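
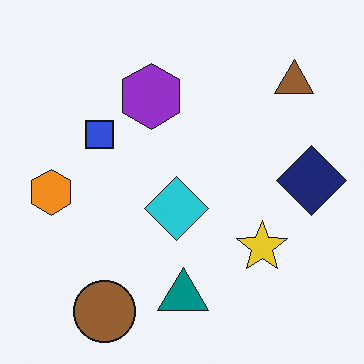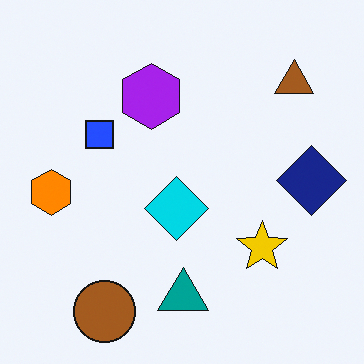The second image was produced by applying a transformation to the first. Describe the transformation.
The second image is the first slightly oversaturated.

All colors are more vivid — a global saturation change.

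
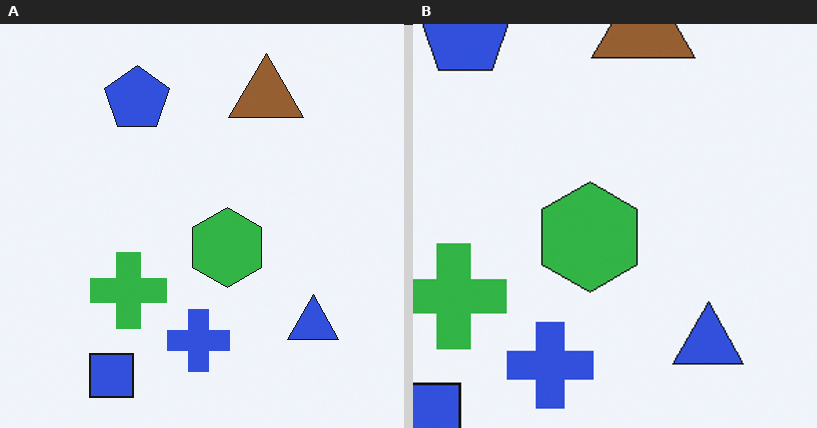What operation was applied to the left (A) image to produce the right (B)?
The right (B) image is the left (A) cropped to a modestly smaller region and rescaled.

The visible shapes are larger and the field of view is narrower; shapes near the original edges may be partly or wholly outside the frame — a crop-and-rescale.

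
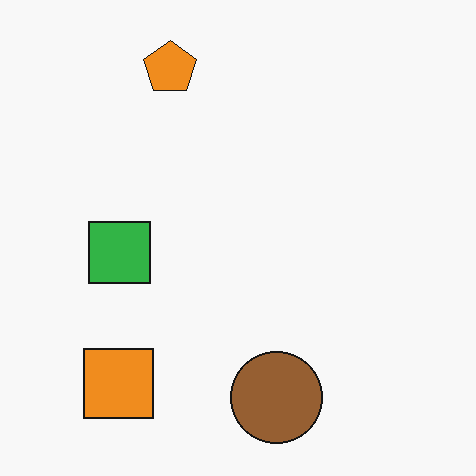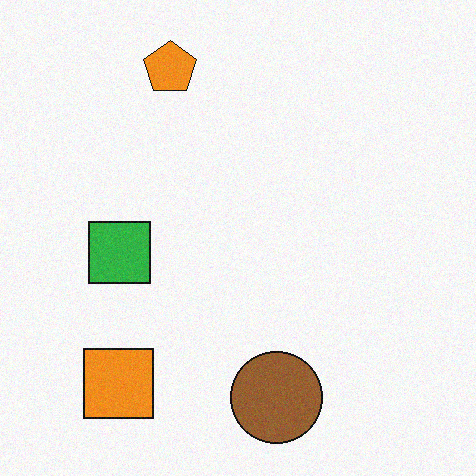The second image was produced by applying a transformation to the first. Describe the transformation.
This is the original image degraded with subtle gaussian noise.

Random speckle covers the whole image, including the flat background.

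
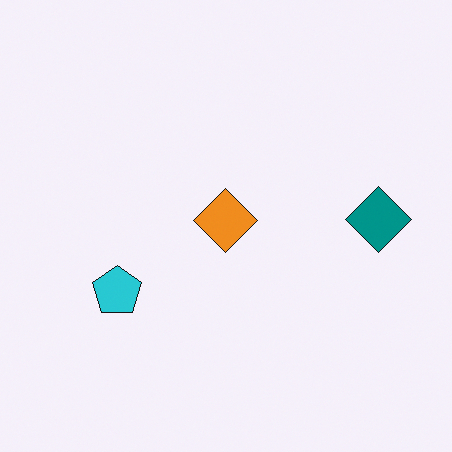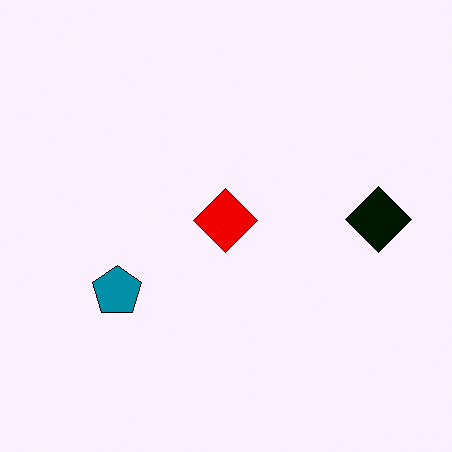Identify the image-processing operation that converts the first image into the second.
The image was given much higher contrast.

Tones are pushed away from mid-grey across the whole image — a global contrast change.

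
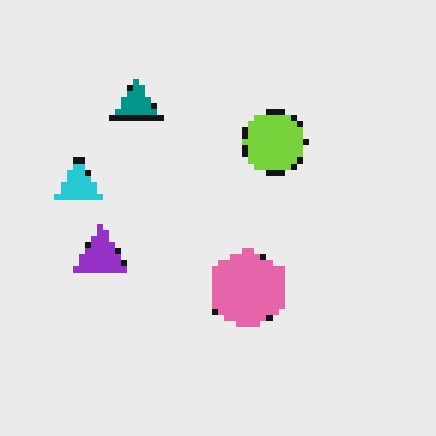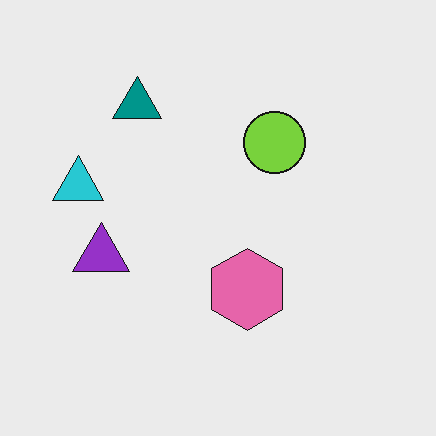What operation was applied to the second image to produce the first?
It was moderately pixelated.

Shapes are reduced to large square blocks; fine edges and outlines are lost — a downscale-then-upscale (mosaic) effect.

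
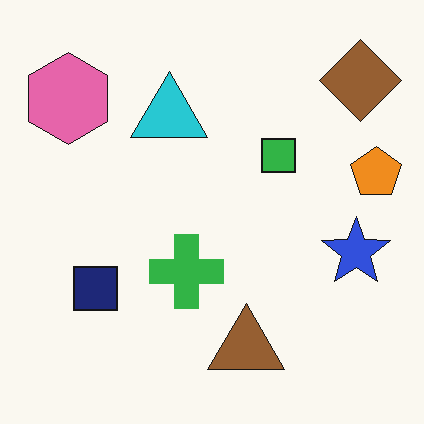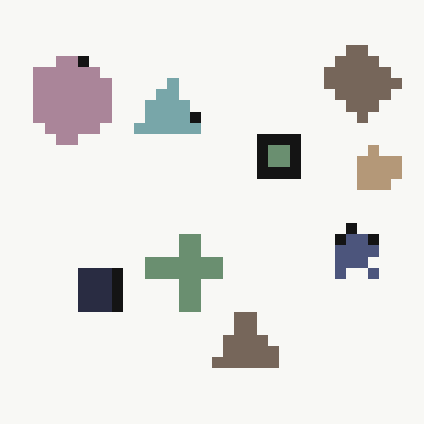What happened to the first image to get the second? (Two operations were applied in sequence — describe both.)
This is the original image heavily desaturated, then coarsely pixelated.

All colors are more muted and greyish — a global saturation change. Shapes are reduced to large square blocks; fine edges and outlines are lost — a downscale-then-upscale (mosaic) effect.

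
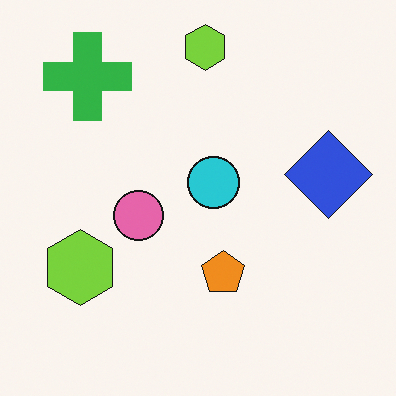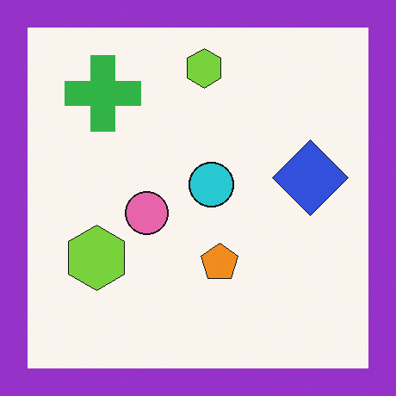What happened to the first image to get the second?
The transformation is: framed with a purple border.

A solid purple frame runs around the edge of the second image, with the content slightly shrunk inside it.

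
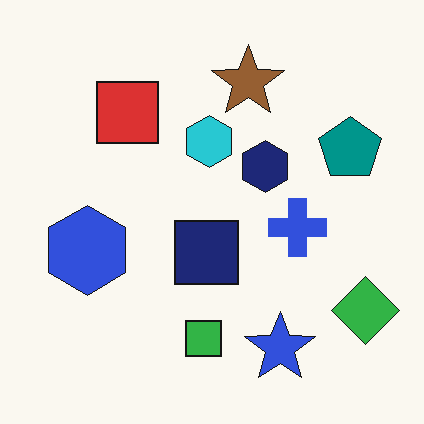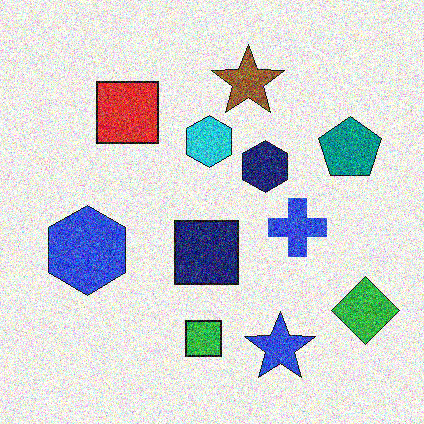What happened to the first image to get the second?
The second image is the first degraded with a thick layer of grain.

Random speckle covers the whole image, including the flat background.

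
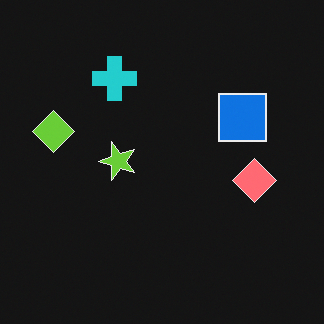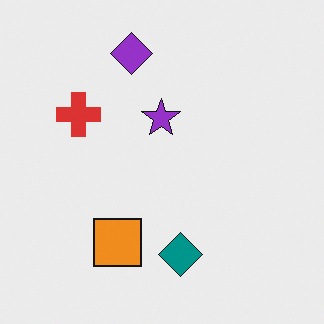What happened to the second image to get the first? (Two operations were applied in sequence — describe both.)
The transformation is: color-inverted (negative), then transposed (reflected across the top-left ↔ bottom-right diagonal).

The light background has become dark and every shape's color is its complement — a photographic negative. Shapes have swapped their row and column positions — what was in the top-right is now in the bottom-left — a diagonal reflection.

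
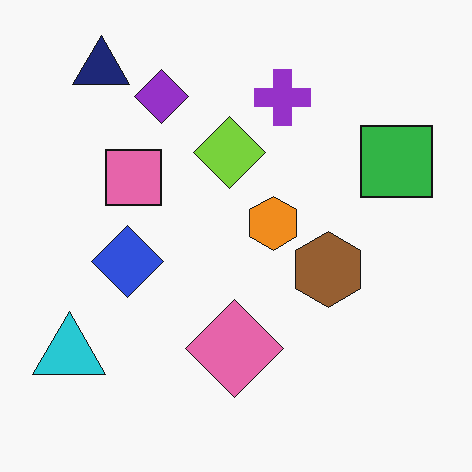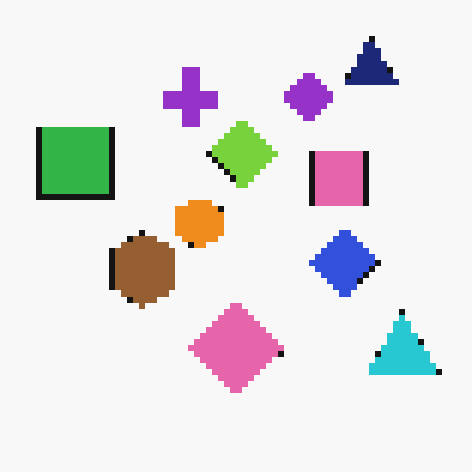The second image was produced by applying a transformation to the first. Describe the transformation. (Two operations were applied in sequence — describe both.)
The transformation is: flipped horizontally (left ↔ right), then moderately pixelated.

The cyan triangle is in the bottom-left of the first image and the bottom-right of the second — shapes on opposite sides of the vertical midline have swapped in a mirror flip. Shapes are reduced to large square blocks; fine edges and outlines are lost — a downscale-then-upscale (mosaic) effect.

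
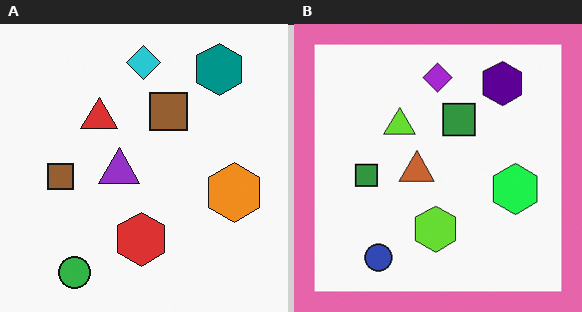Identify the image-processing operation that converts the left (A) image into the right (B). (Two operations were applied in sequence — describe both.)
The image was hue-shifted by a moderate amount, then framed with a pink border.

Every shape's color has rotated by the same amount around the hue wheel — a uniform hue shift. A solid pink frame runs around the edge of the right (B) image, with the content slightly shrunk inside it.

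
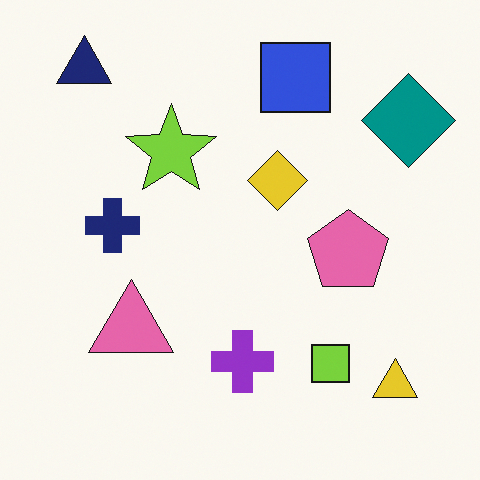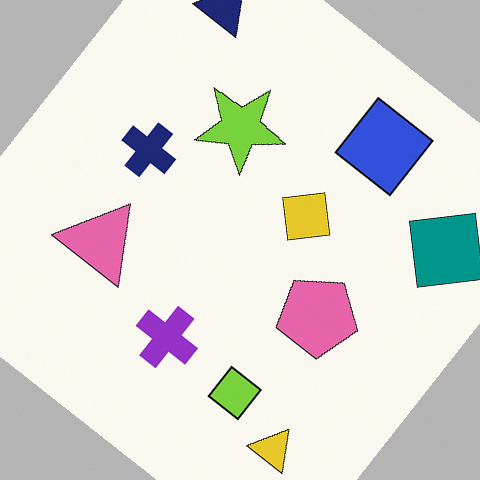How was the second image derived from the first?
The image was rotated clockwise by a large amount — several tens of degrees.

Every shape is tilted by the same angle and the image corners show triangular fill wedges — a whole-image rotation by a non-right angle.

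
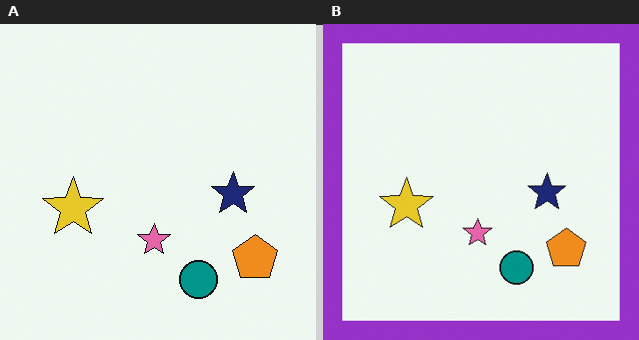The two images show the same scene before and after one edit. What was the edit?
The right (B) image is the left (A) framed with a purple border.

A solid purple frame runs around the edge of the right (B) image, with the content slightly shrunk inside it.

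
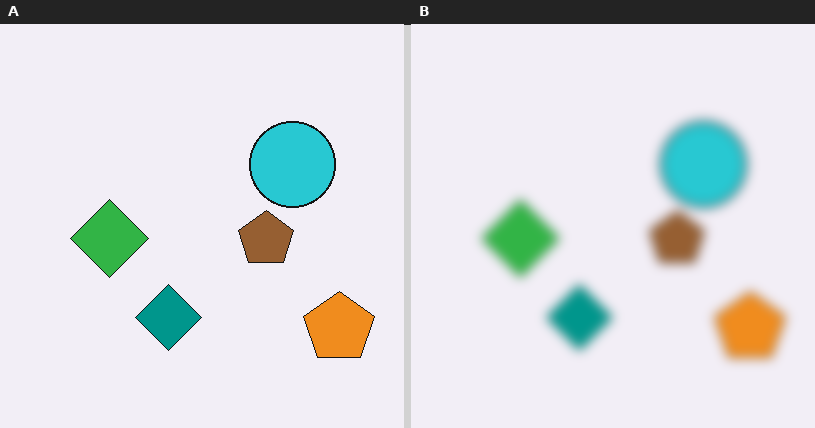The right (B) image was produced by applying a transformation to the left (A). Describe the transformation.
The right (B) image is the left (A) strongly gaussian-blurred.

Shape edges and outlines are uniformly softened across the whole image.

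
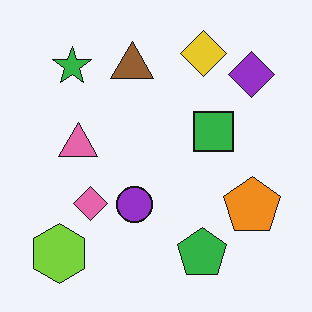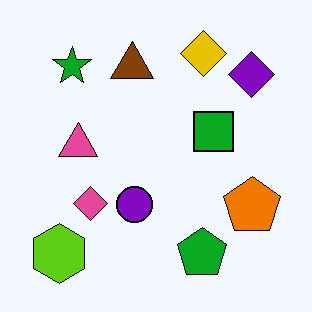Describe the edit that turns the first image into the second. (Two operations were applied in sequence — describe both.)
The transformation is: given slightly increased contrast, then JPEG-compressed with visible artifacts.

Tones are pushed away from mid-grey across the whole image — a global contrast change. Blocky 8×8 compression artifacts appear around shape edges and the flat background shows ringing — characteristic JPEG degradation.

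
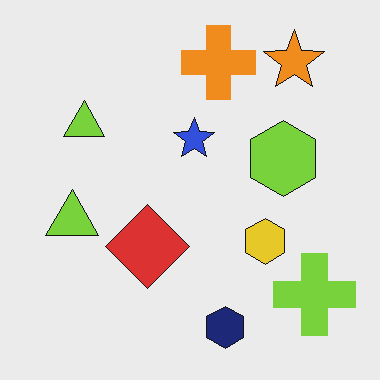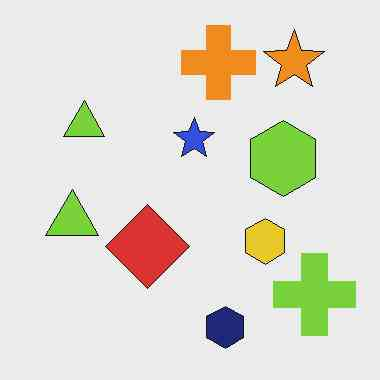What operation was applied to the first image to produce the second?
JPEG-compressed with visible artifacts.

Blocky 8×8 compression artifacts appear around shape edges and the flat background shows ringing — characteristic JPEG degradation.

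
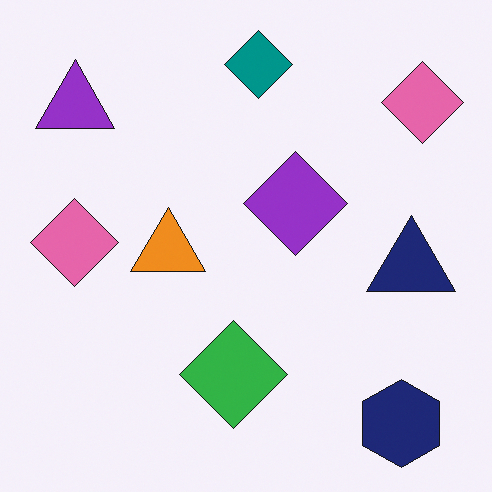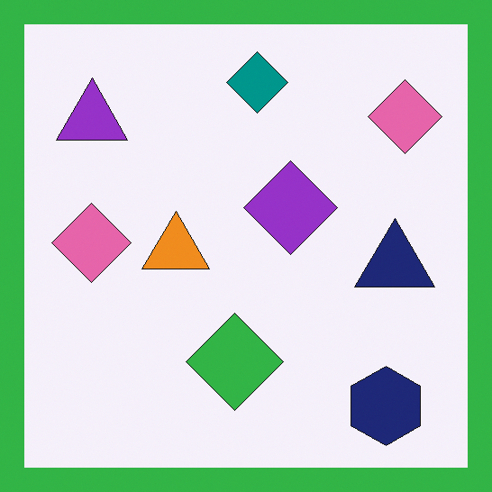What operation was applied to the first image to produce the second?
The transformation is: framed with a green border.

A solid green frame runs around the edge of the second image, with the content slightly shrunk inside it.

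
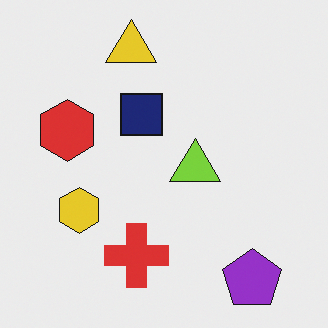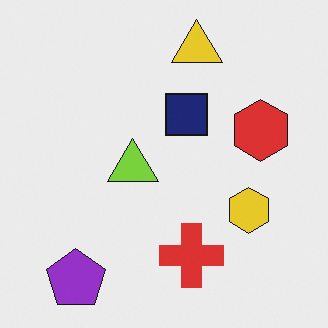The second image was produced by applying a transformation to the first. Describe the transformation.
This is the original image flipped horizontally (left ↔ right).

The red hexagon is in the left of the first image and the right of the second — shapes on opposite sides of the vertical midline have swapped in a mirror flip.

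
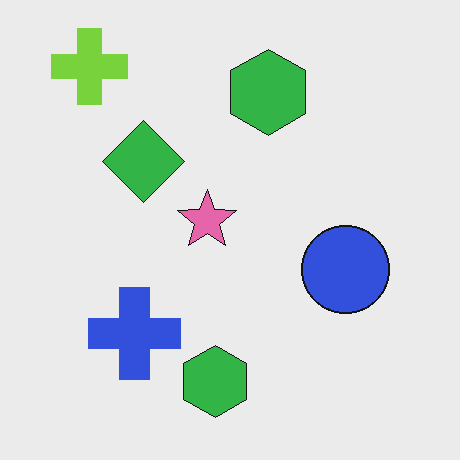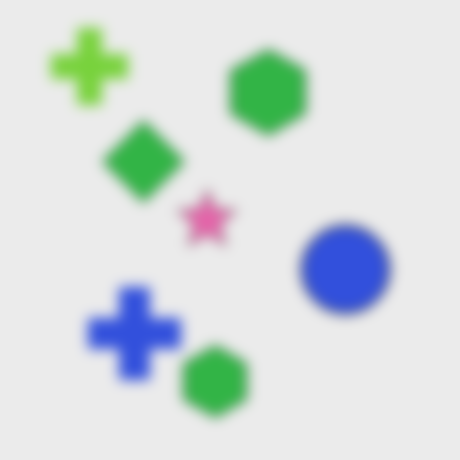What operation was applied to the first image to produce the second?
The image was heavily blurred.

Shape edges and outlines are uniformly softened across the whole image.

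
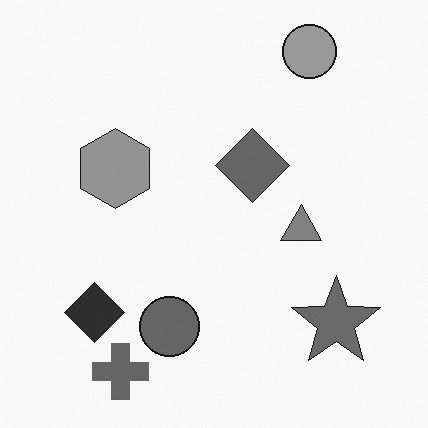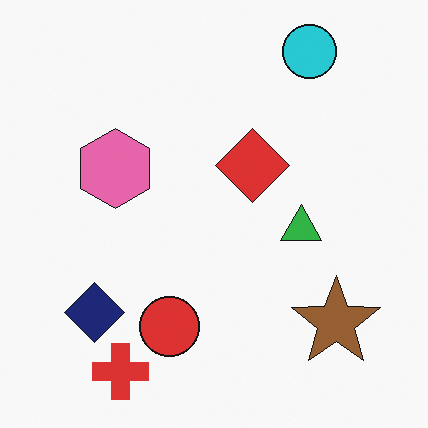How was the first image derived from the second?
This is the original image converted to grayscale.

All color is removed — every shape is now a shade of grey.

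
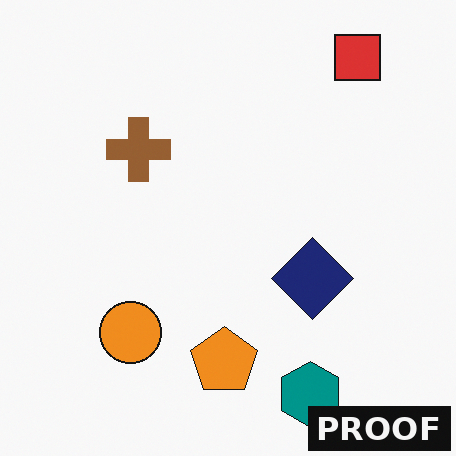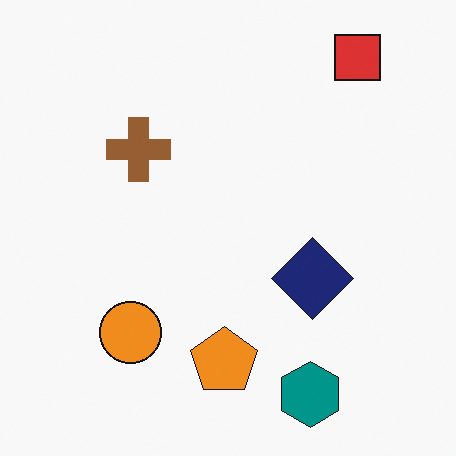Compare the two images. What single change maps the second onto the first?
It was watermarked with the text "PROOF" in the lower-right corner.

A dark label reading "PROOF" appears in the lower-right corner.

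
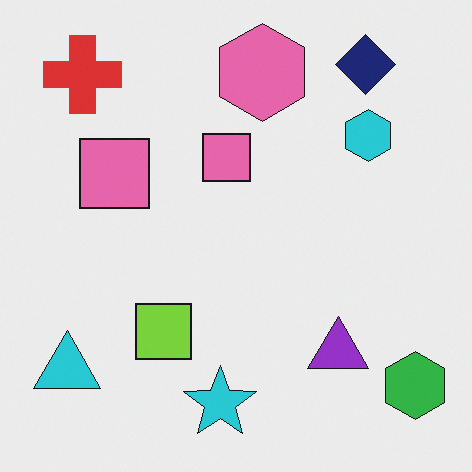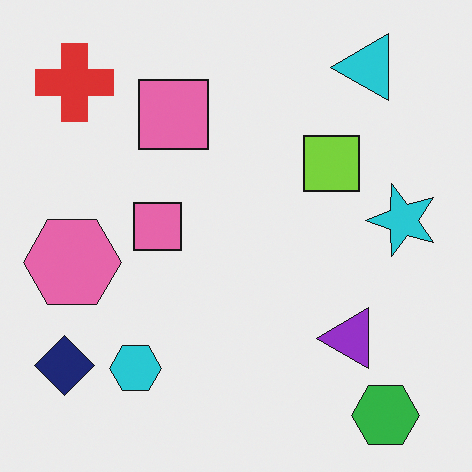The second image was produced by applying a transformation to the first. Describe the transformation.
This is the original image transposed (reflected across the top-left ↔ bottom-right diagonal).

Shapes have swapped their row and column positions — what was in the top-right is now in the bottom-left — a diagonal reflection.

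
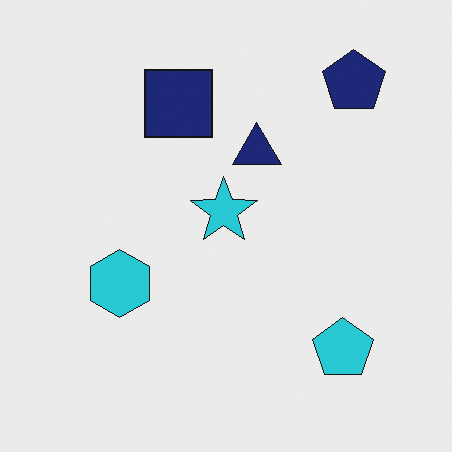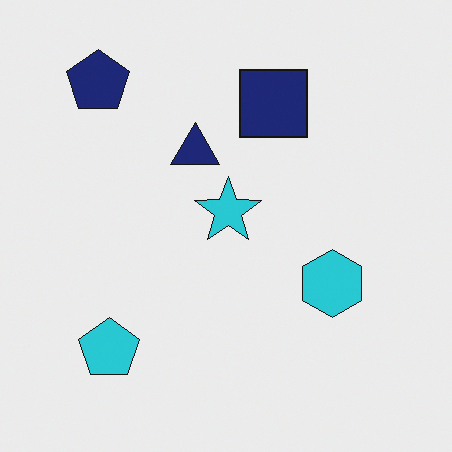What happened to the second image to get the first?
The image was flipped horizontally (left ↔ right).

The navy pentagon is in the top-left of the second image and the top-right of the first — shapes on opposite sides of the vertical midline have swapped in a mirror flip.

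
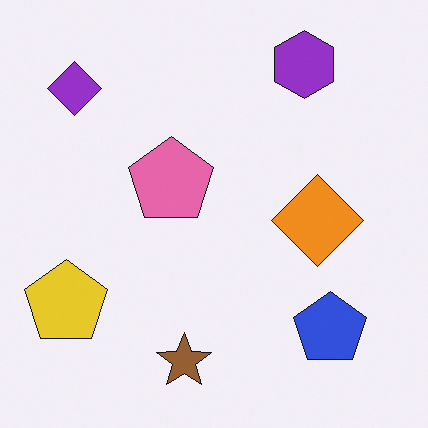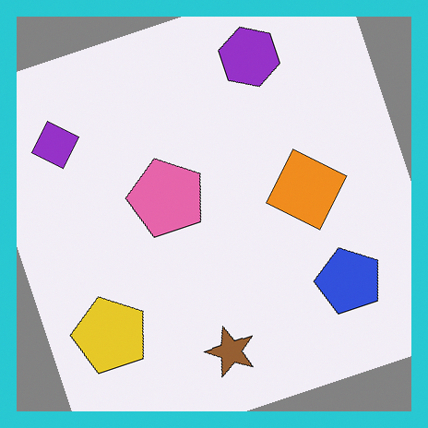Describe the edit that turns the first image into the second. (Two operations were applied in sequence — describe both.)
Rotated counter-clockwise by a clearly visible amount, then framed with a cyan border.

Every shape is tilted by the same angle and the image corners show triangular fill wedges — a whole-image rotation by a non-right angle. A solid cyan frame runs around the edge of the second image, with the content slightly shrunk inside it.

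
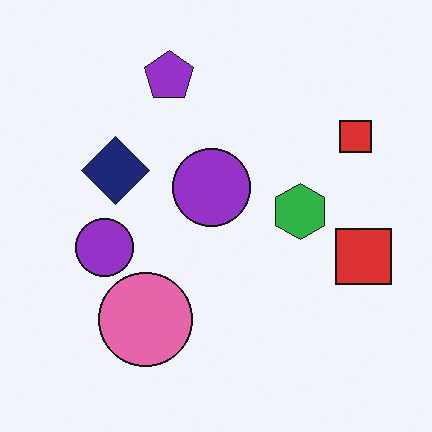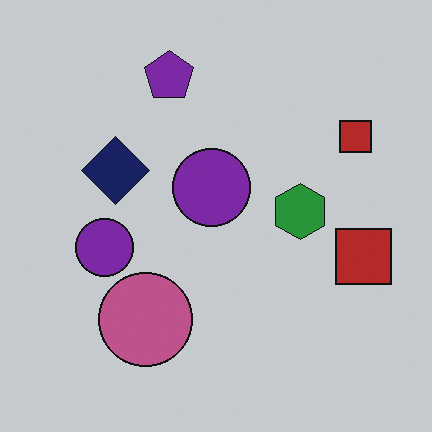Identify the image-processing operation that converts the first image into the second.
The second image is the first darkened a little.

Every pixel — background and shapes alike — is uniformly darkened.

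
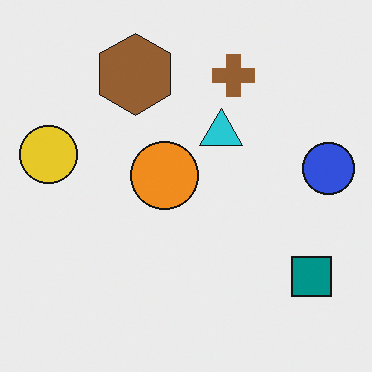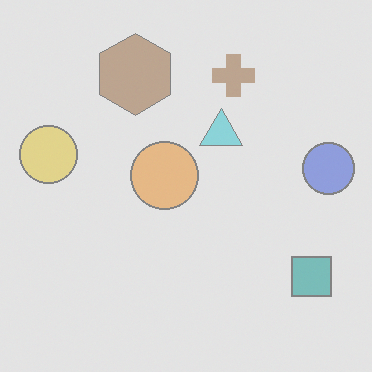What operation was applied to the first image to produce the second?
It was given much lower contrast.

Tones are pushed toward mid-grey across the whole image — a global contrast change.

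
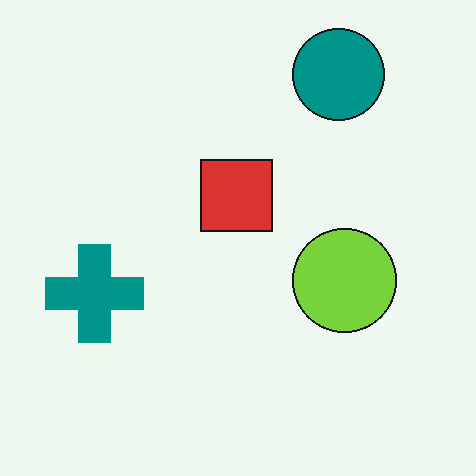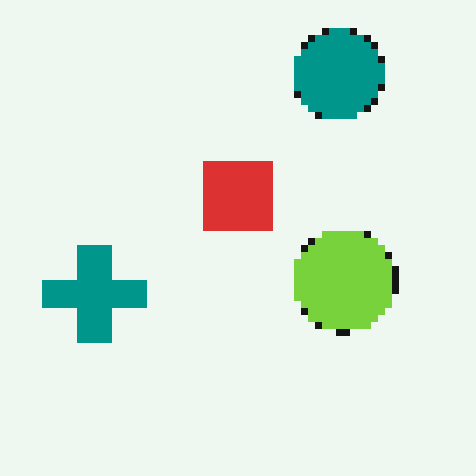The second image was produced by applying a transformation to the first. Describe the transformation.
The image was moderately pixelated.

Shapes are reduced to large square blocks; fine edges and outlines are lost — a downscale-then-upscale (mosaic) effect.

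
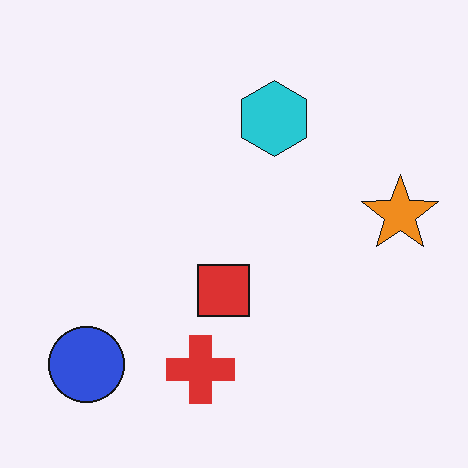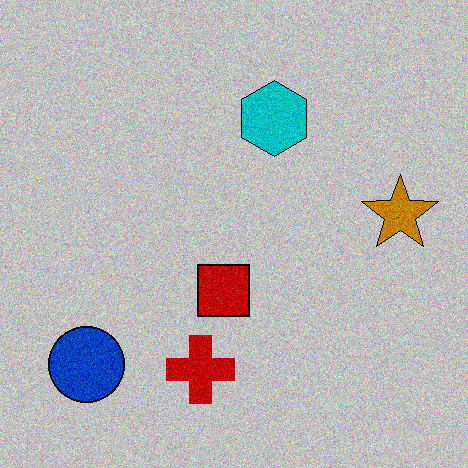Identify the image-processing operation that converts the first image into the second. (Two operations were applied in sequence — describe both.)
This is the original image aggressively posterized, then degraded with moderate additive noise.

Each flat color has snapped to a coarser quantized level — most visibly, the near-white background has dropped to a flat grey. Random speckle covers the whole image, including the flat background.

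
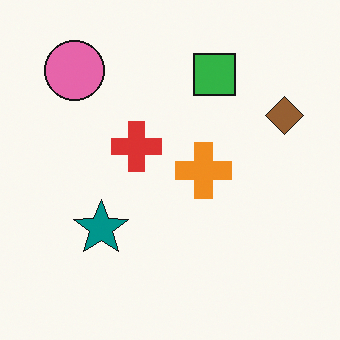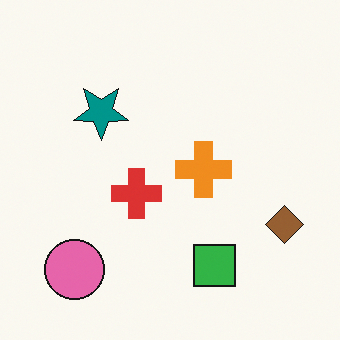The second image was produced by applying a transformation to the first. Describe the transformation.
The transformation is: flipped vertically (top ↔ bottom).

The pink circle is in the top-left of the first image and the bottom-left of the second — shapes on opposite sides of the horizontal midline have swapped in a mirror flip.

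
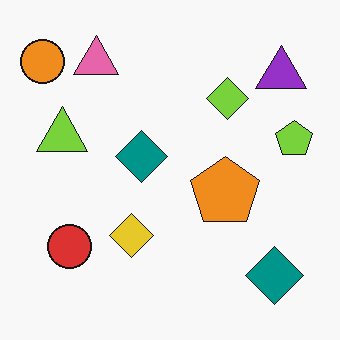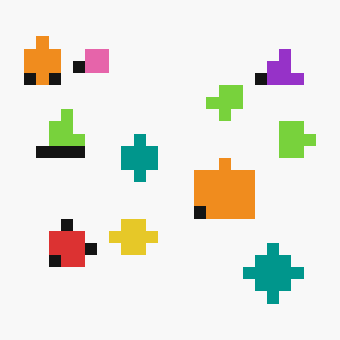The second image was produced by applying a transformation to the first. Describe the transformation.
The second image is the first coarsely pixelated.

Shapes are reduced to large square blocks; fine edges and outlines are lost — a downscale-then-upscale (mosaic) effect.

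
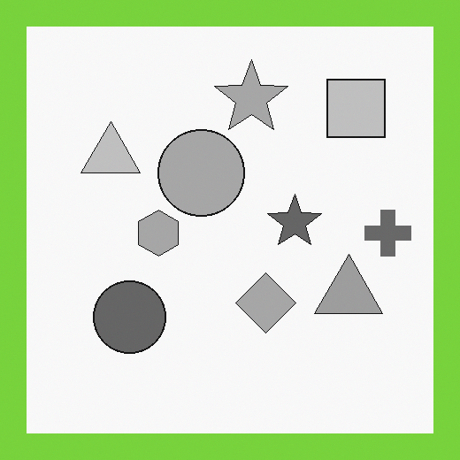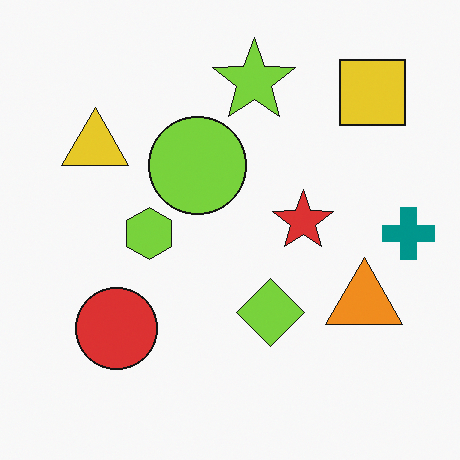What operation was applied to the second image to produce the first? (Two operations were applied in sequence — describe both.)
This is the original image converted to grayscale, then framed with a lime border.

All color is removed — every shape is now a shade of grey. A solid lime frame runs around the edge of the first image, with the content slightly shrunk inside it.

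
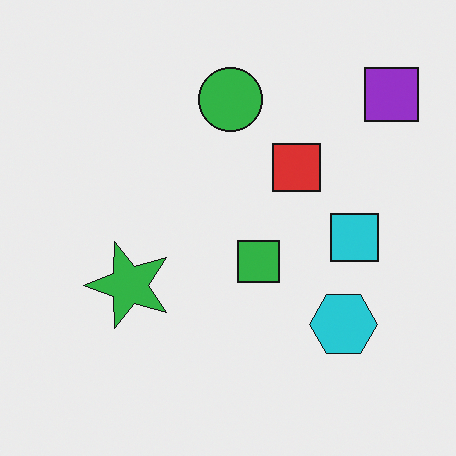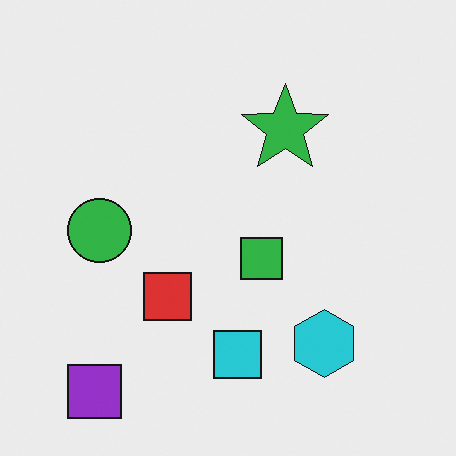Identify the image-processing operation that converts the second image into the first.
It was transposed (reflected across the top-left ↔ bottom-right diagonal).

Shapes have swapped their row and column positions — what was in the top-right is now in the bottom-left — a diagonal reflection.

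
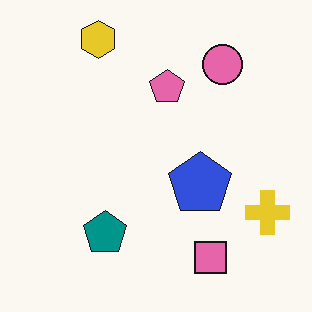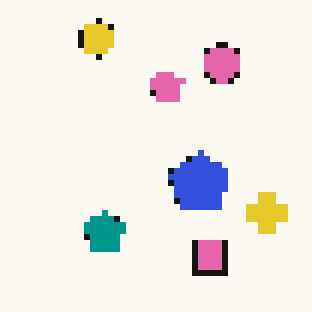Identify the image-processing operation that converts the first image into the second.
The image was moderately pixelated.

Shapes are reduced to large square blocks; fine edges and outlines are lost — a downscale-then-upscale (mosaic) effect.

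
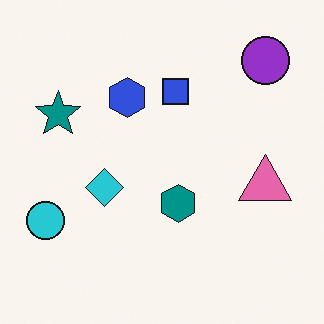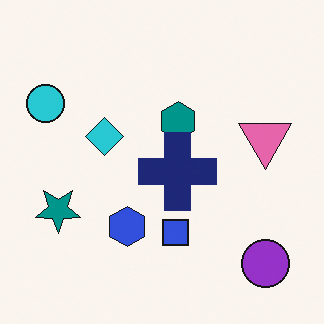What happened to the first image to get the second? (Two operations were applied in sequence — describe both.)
The second image is the first flipped vertically (top ↔ bottom), then overlaid with an additional navy cross.

The purple circle is in the top-right of the first image and the bottom-right of the second — shapes on opposite sides of the horizontal midline have swapped in a mirror flip. A navy cross appears in the second image that is absent from the first.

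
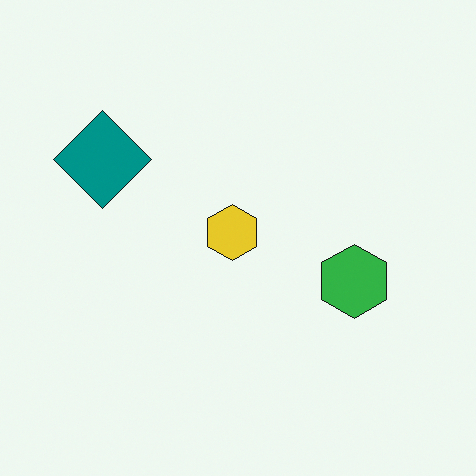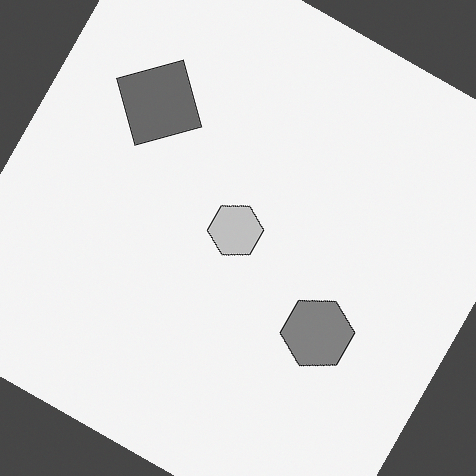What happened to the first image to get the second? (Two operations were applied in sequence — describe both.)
This is the original image rotated clockwise by a clearly visible amount, then converted to grayscale.

Every shape is tilted by the same angle and the image corners show triangular fill wedges — a whole-image rotation by a non-right angle. All color is removed — every shape is now a shade of grey.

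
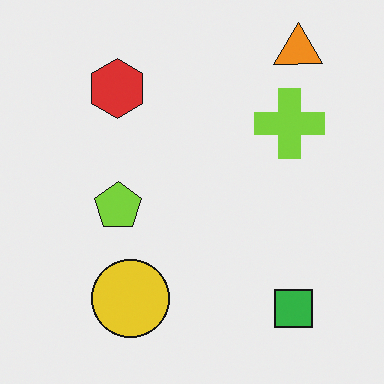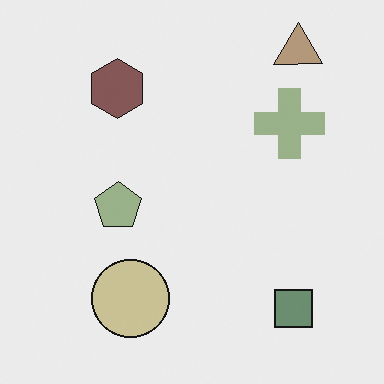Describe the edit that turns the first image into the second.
The image was heavily desaturated.

All colors are more muted and greyish — a global saturation change.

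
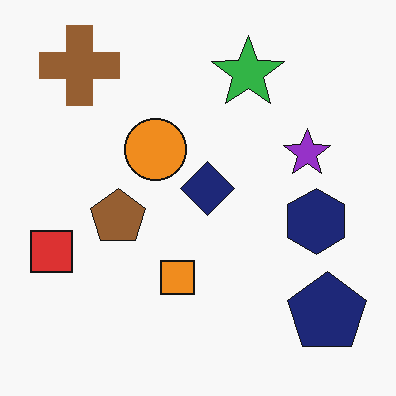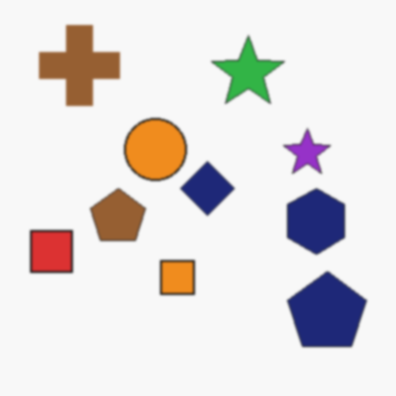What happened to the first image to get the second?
The second image is the first slightly softened.

Shape edges and outlines are uniformly softened across the whole image.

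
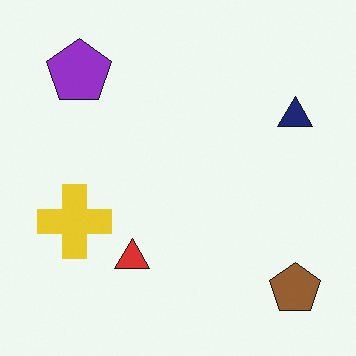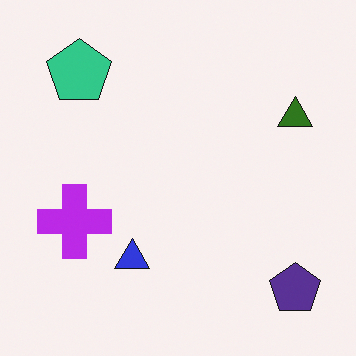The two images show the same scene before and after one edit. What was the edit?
This is the original image hue-shifted through roughly half the color wheel.

Every shape's color has rotated by the same amount around the hue wheel — a uniform hue shift.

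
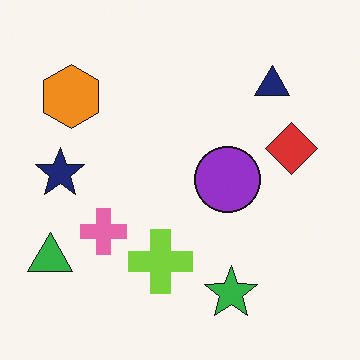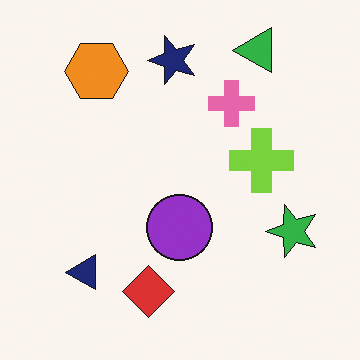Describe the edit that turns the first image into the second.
The second image is the first transposed (reflected across the top-left ↔ bottom-right diagonal).

Shapes have swapped their row and column positions — what was in the top-right is now in the bottom-left — a diagonal reflection.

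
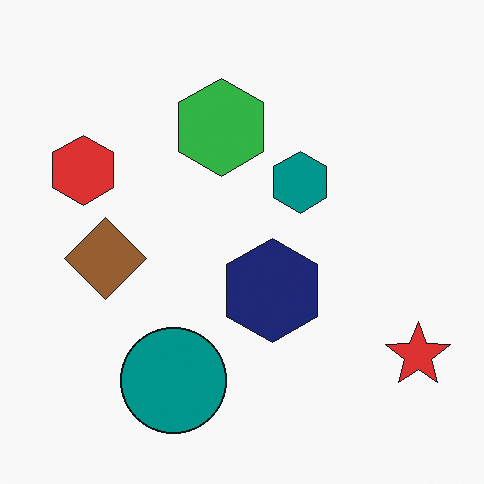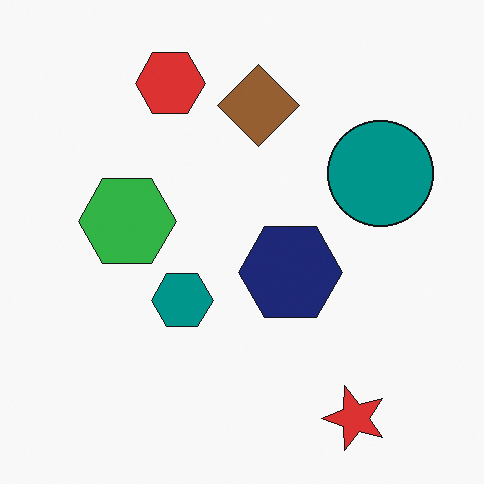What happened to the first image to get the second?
The image was transposed (reflected across the top-left ↔ bottom-right diagonal).

Shapes have swapped their row and column positions — what was in the top-right is now in the bottom-left — a diagonal reflection.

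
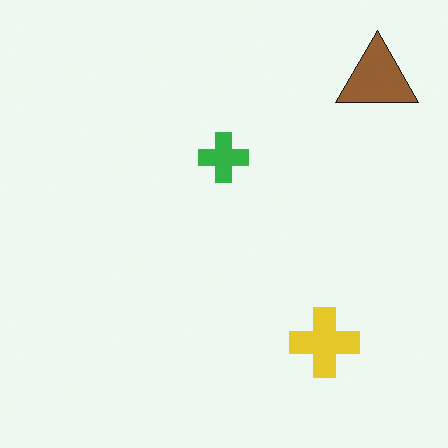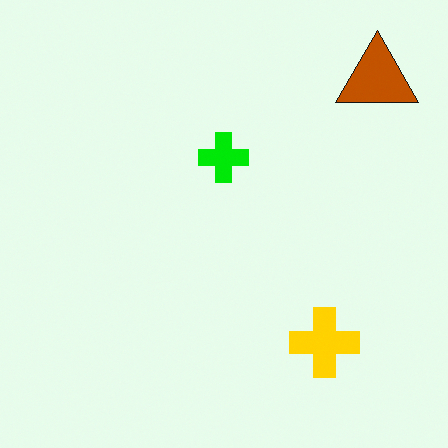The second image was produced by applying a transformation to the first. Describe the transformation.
It was heavily oversaturated.

All colors are more vivid — a global saturation change.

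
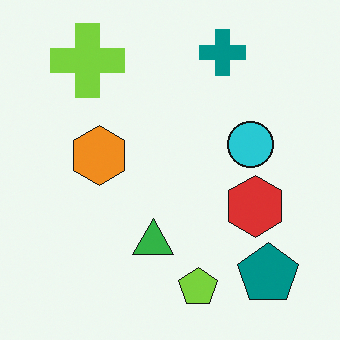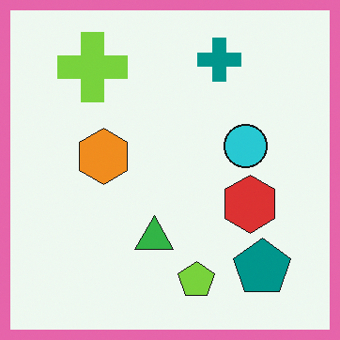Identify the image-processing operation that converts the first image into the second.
The image was framed with a pink border.

A solid pink frame runs around the edge of the second image, with the content slightly shrunk inside it.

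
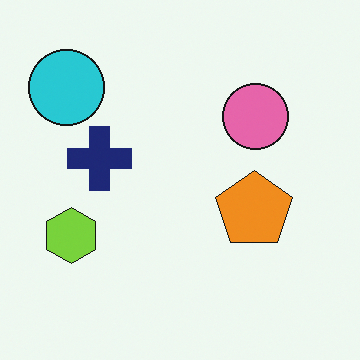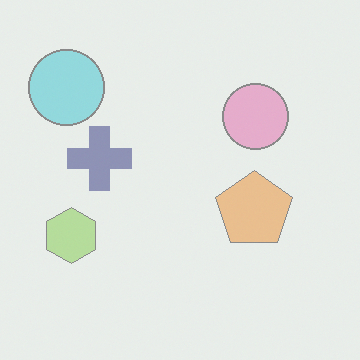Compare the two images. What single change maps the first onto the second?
Washed out (contrast reduced).

Tones are pushed toward mid-grey across the whole image — a global contrast change.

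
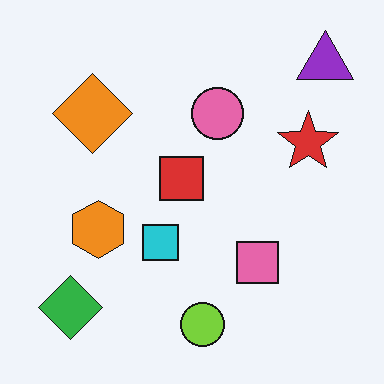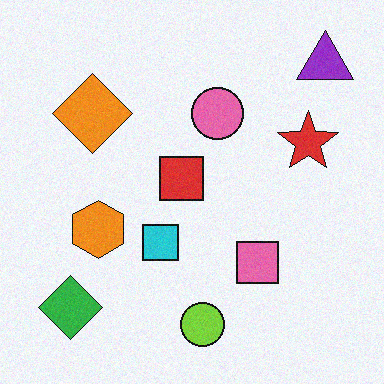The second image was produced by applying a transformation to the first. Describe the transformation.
The image was degraded with subtle gaussian noise.

Random speckle covers the whole image, including the flat background.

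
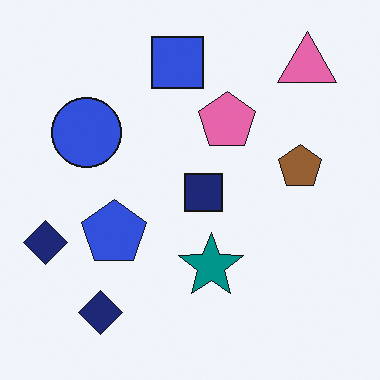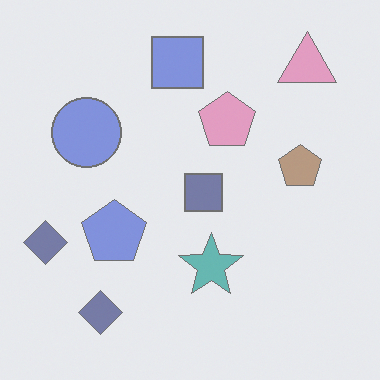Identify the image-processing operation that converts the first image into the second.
It was washed out (contrast reduced).

Tones are pushed toward mid-grey across the whole image — a global contrast change.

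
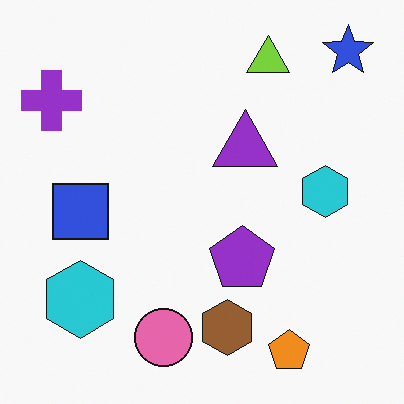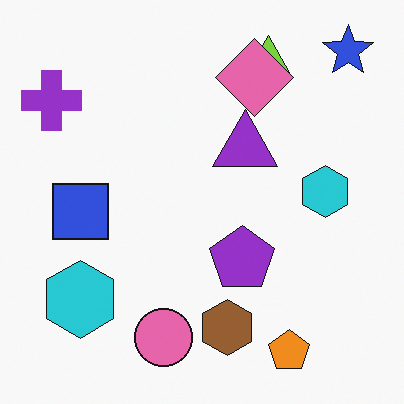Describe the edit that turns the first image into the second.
This is the original image overlaid with an additional pink diamond.

A pink diamond appears in the second image that is absent from the first.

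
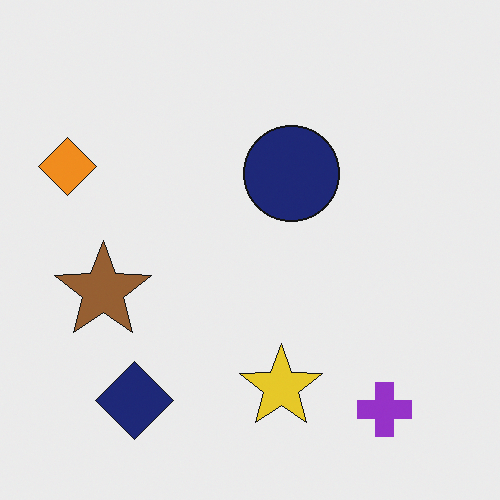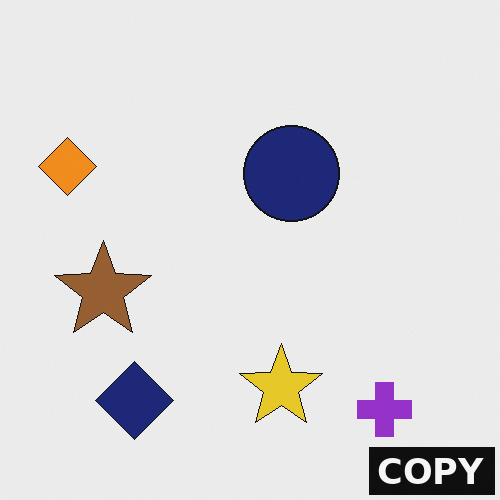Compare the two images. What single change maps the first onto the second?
Watermarked with the text "COPY" in the lower-right corner.

A dark label reading "COPY" appears in the lower-right corner.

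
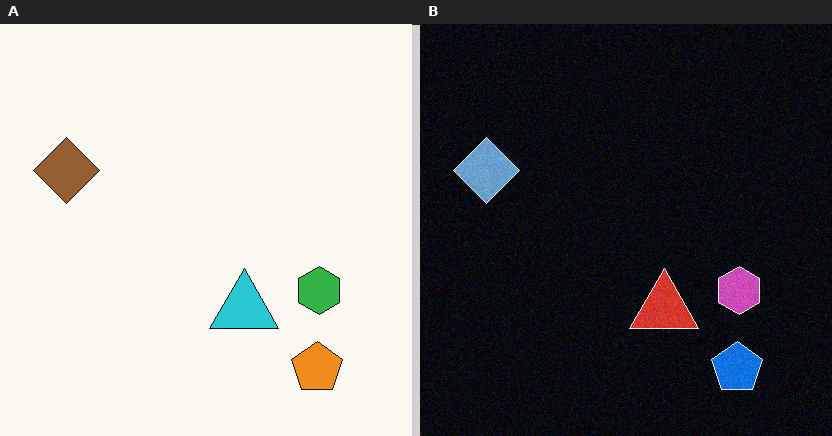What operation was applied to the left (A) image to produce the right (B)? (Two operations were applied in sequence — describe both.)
This is the original image color-inverted (negative), then degraded with a light layer of grain.

The light background has become dark and every shape's color is its complement — a photographic negative. Random speckle covers the whole image, including the flat background.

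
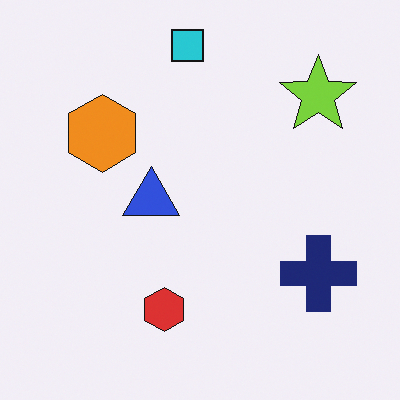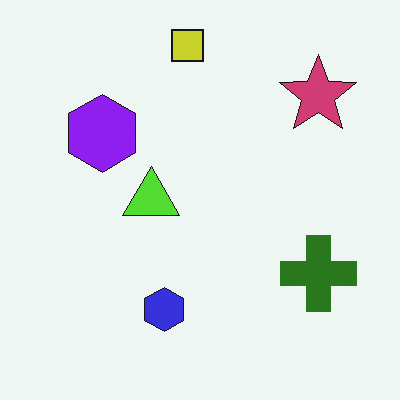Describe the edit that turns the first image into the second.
It was hue-shifted through roughly half the color wheel.

Every shape's color has rotated by the same amount around the hue wheel — a uniform hue shift.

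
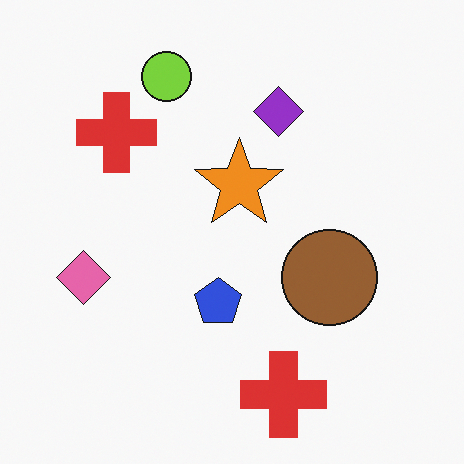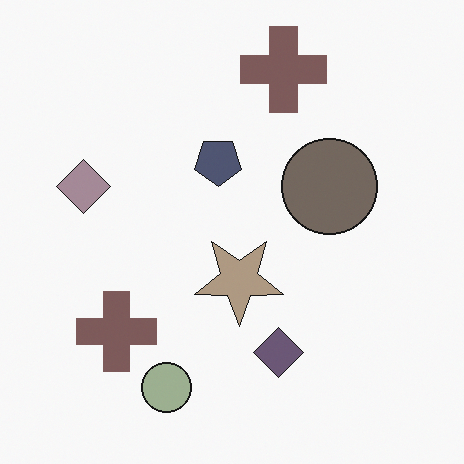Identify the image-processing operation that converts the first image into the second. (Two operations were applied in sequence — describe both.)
It was flipped vertically (top ↔ bottom), then heavily desaturated.

The lime circle is in the top of the first image and the bottom of the second — shapes on opposite sides of the horizontal midline have swapped in a mirror flip. All colors are more muted and greyish — a global saturation change.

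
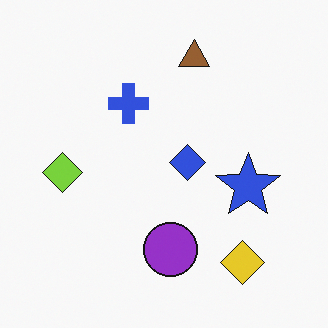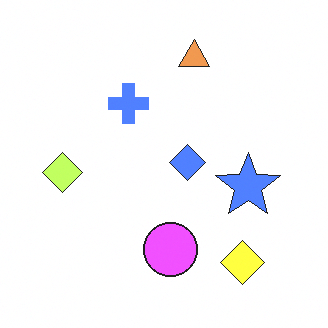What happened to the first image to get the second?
Brightened a lot.

Every pixel — background and shapes alike — is uniformly brightened.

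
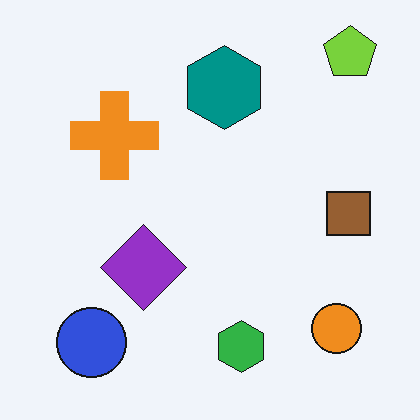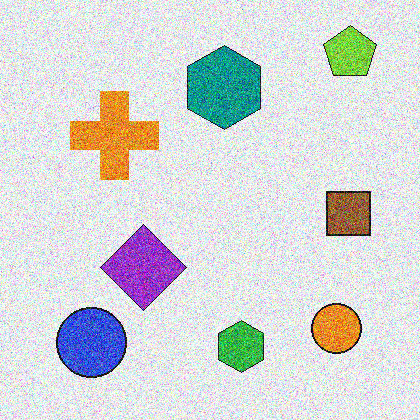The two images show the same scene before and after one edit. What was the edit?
The second image is the first degraded with heavy additive noise.

Random speckle covers the whole image, including the flat background.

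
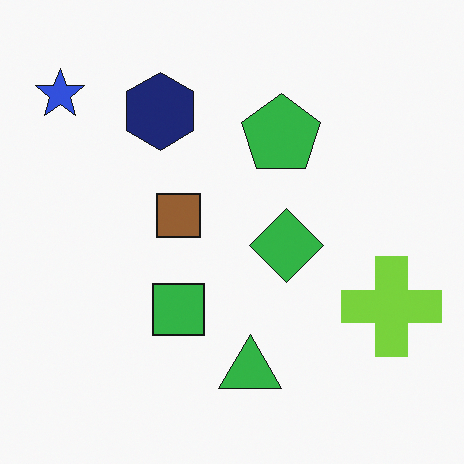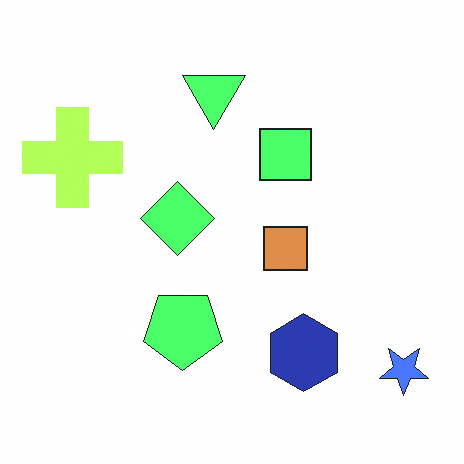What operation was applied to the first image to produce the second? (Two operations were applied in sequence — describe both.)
The second image is the first brightened a lot, then rotated 180°.

Every pixel — background and shapes alike — is uniformly brightened. The blue star sits in the top-left of the first image and the bottom-right of the second — consistent with a whole-image 180° rotation.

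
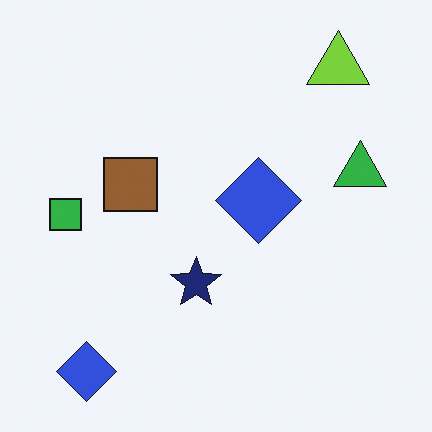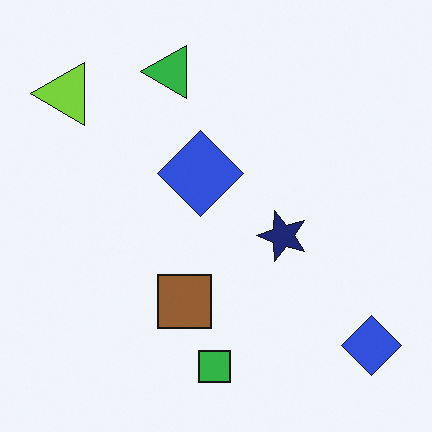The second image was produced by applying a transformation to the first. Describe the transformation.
Rotated 90° counter-clockwise.

The lime triangle sits in the top-right of the first image and the top-left of the second — consistent with a whole-image 90° counter-clockwise rotation.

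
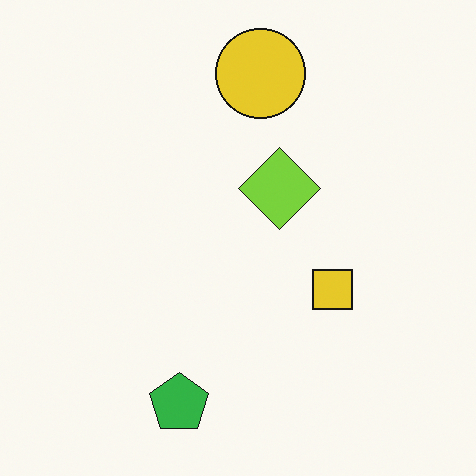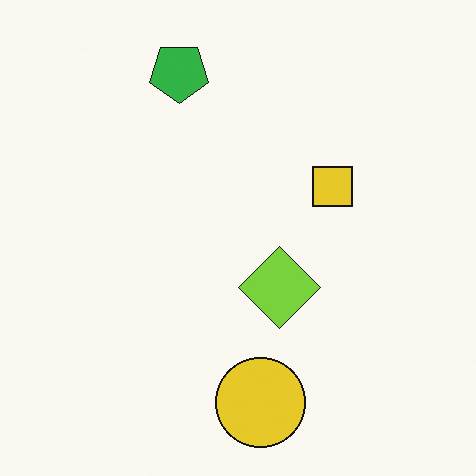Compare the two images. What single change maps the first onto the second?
The second image is the first flipped vertically (top ↔ bottom).

The green pentagon is in the bottom of the first image and the top of the second — shapes on opposite sides of the horizontal midline have swapped in a mirror flip.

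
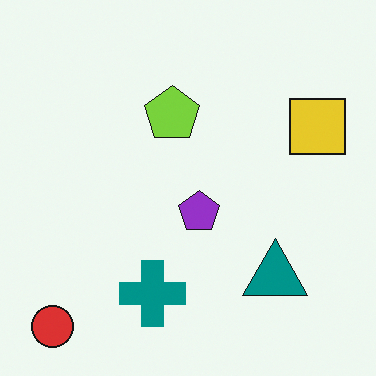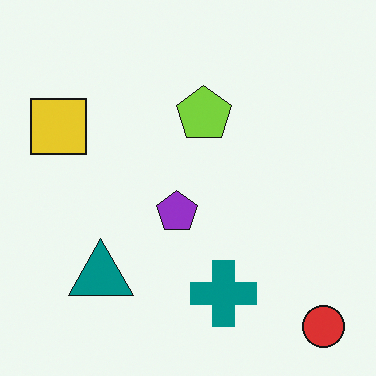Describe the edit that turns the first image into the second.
Flipped horizontally (left ↔ right).

The red circle is in the bottom-left of the first image and the bottom-right of the second — shapes on opposite sides of the vertical midline have swapped in a mirror flip.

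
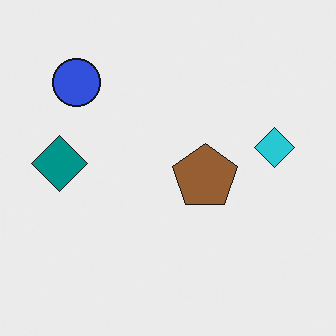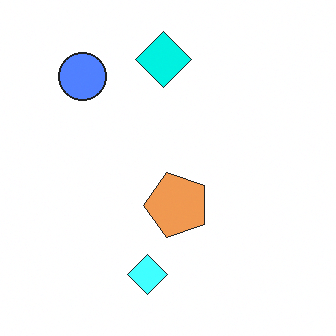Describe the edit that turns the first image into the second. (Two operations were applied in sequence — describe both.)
Noticeably brightened, then transposed (reflected across the top-left ↔ bottom-right diagonal).

Every pixel — background and shapes alike — is uniformly brightened. Shapes have swapped their row and column positions — what was in the top-right is now in the bottom-left — a diagonal reflection.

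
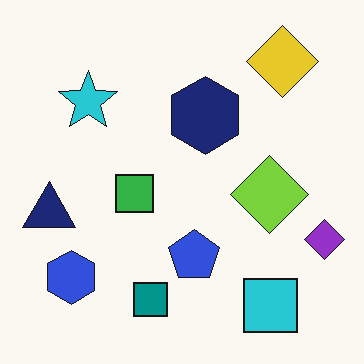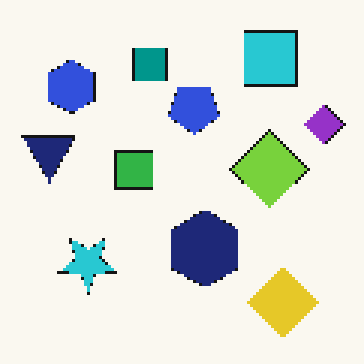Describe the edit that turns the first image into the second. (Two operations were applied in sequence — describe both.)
The image was flipped vertically (top ↔ bottom), then mildly pixelated.

The cyan square is in the bottom-right of the first image and the top-right of the second — shapes on opposite sides of the horizontal midline have swapped in a mirror flip. Shapes are reduced to large square blocks; fine edges and outlines are lost — a downscale-then-upscale (mosaic) effect.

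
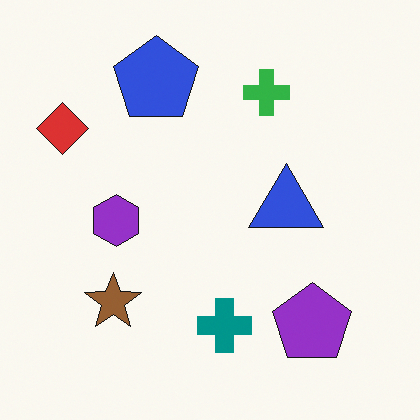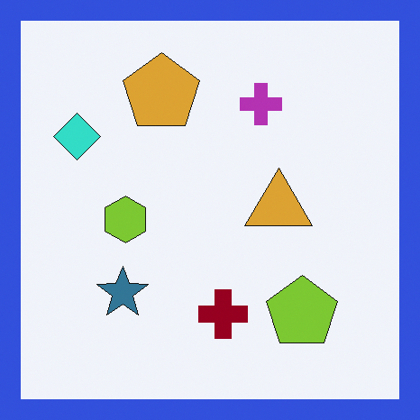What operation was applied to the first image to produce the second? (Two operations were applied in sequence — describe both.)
The image was hue-shifted through roughly half the color wheel, then framed with a blue border.

Every shape's color has rotated by the same amount around the hue wheel — a uniform hue shift. A solid blue frame runs around the edge of the second image, with the content slightly shrunk inside it.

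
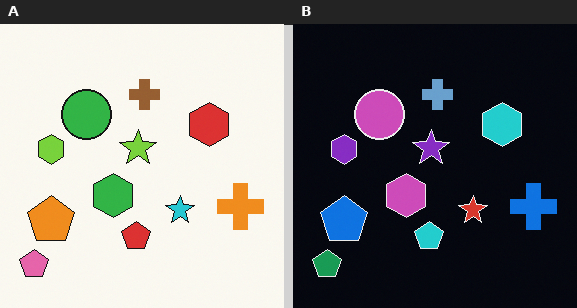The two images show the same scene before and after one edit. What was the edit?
It was color-inverted (negative).

The light background has become dark and every shape's color is its complement — a photographic negative.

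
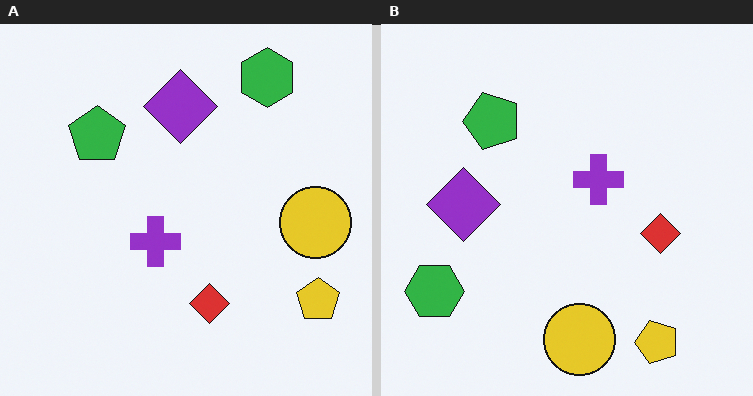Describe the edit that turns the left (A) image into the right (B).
It was transposed (reflected across the top-left ↔ bottom-right diagonal).

Shapes have swapped their row and column positions — what was in the top-right is now in the bottom-left — a diagonal reflection.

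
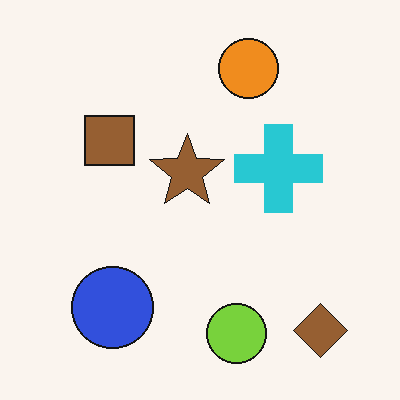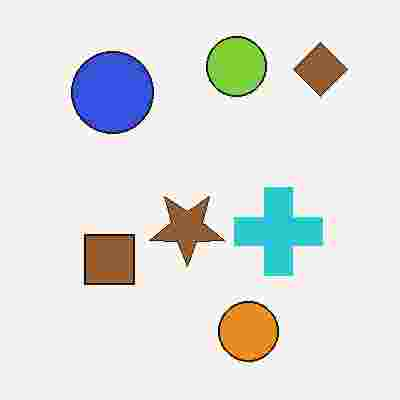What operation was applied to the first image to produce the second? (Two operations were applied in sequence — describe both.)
Flipped vertically (top ↔ bottom), then heavily JPEG-compressed with obvious blocking artifacts.

The lime circle is in the bottom of the first image and the top of the second — shapes on opposite sides of the horizontal midline have swapped in a mirror flip. Blocky 8×8 compression artifacts appear around shape edges and the flat background shows ringing — characteristic JPEG degradation.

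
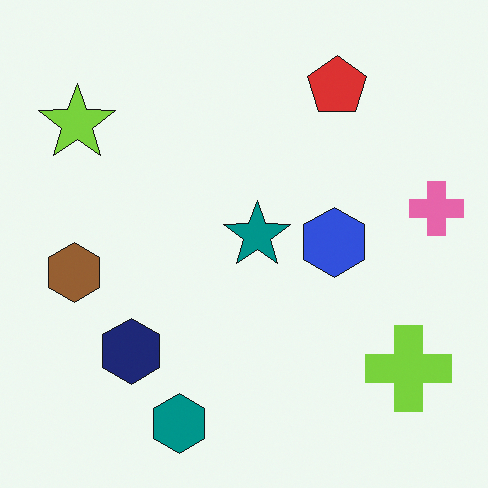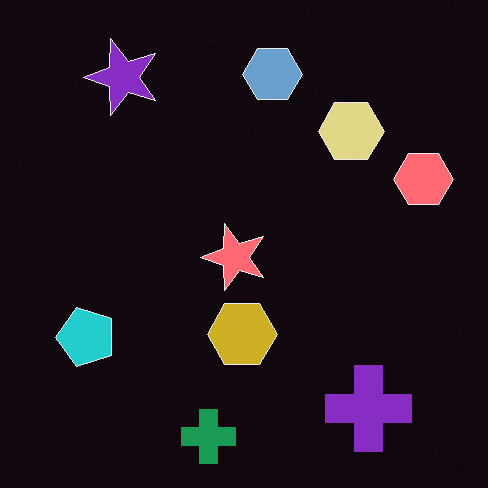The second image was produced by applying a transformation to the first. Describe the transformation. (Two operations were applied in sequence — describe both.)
It was transposed (reflected across the top-left ↔ bottom-right diagonal), then color-inverted (negative).

Shapes have swapped their row and column positions — what was in the top-right is now in the bottom-left — a diagonal reflection. The light background has become dark and every shape's color is its complement — a photographic negative.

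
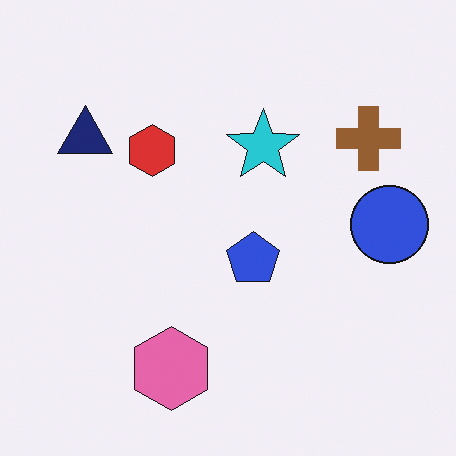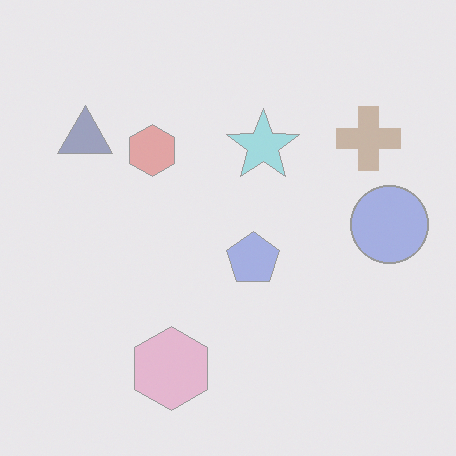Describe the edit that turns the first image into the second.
The transformation is: washed out (contrast reduced).

Tones are pushed toward mid-grey across the whole image — a global contrast change.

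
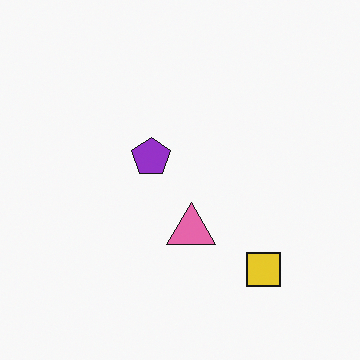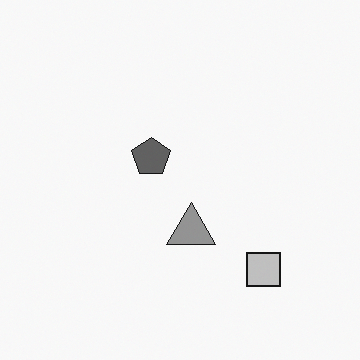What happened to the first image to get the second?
This is the original image converted to grayscale.

All color is removed — every shape is now a shade of grey.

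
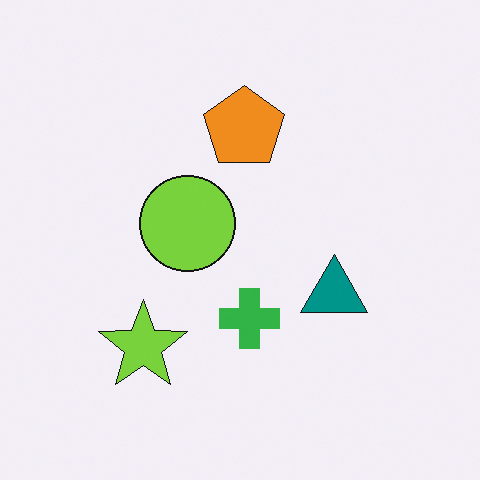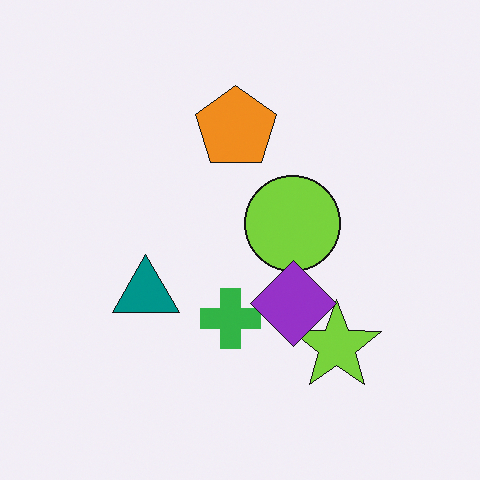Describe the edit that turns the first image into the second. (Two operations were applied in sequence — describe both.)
This is the original image flipped horizontally (left ↔ right), then overlaid with an additional purple diamond.

The lime star is in the bottom-left of the first image and the bottom-right of the second — shapes on opposite sides of the vertical midline have swapped in a mirror flip. A purple diamond appears in the second image that is absent from the first.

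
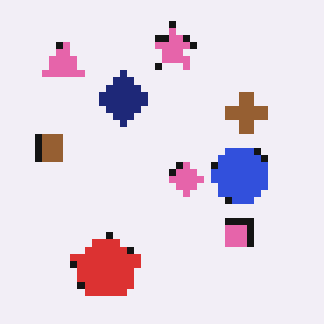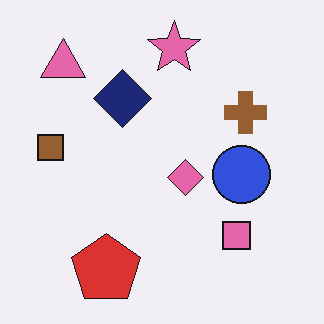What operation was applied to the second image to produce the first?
The image was moderately pixelated.

Shapes are reduced to large square blocks; fine edges and outlines are lost — a downscale-then-upscale (mosaic) effect.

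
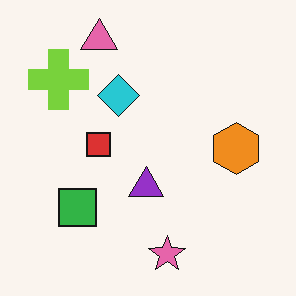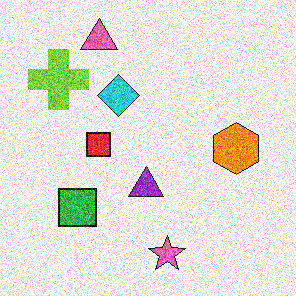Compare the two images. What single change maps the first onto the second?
It was degraded with strong gaussian noise.

Random speckle covers the whole image, including the flat background.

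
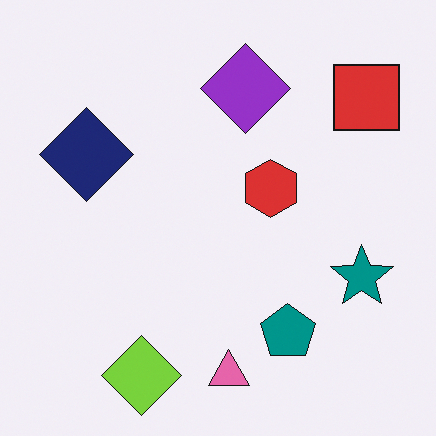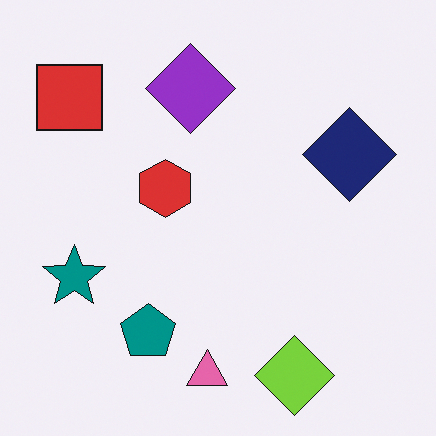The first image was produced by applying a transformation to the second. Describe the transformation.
Flipped horizontally (left ↔ right).

The red square is in the top-left of the second image and the top-right of the first — shapes on opposite sides of the vertical midline have swapped in a mirror flip.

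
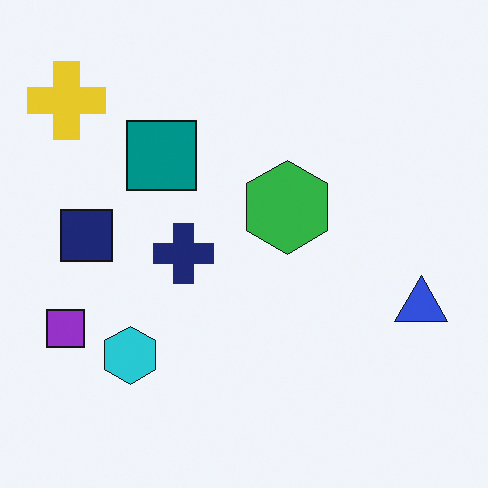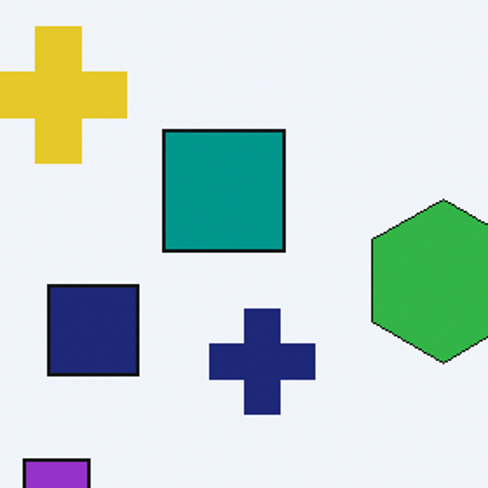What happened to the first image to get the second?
The image was cropped to a noticeably smaller region and rescaled.

The visible shapes are larger and the field of view is narrower; shapes near the original edges may be partly or wholly outside the frame — a crop-and-rescale.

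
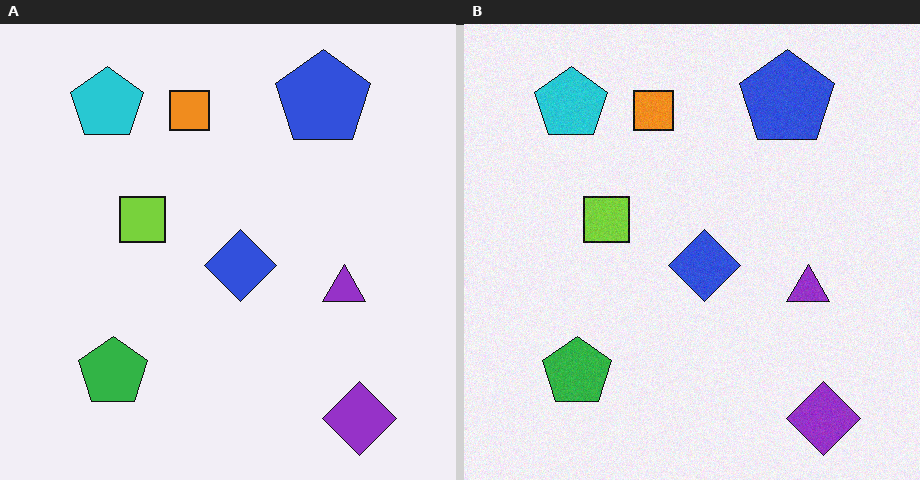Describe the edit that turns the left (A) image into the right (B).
The right (B) image is the left (A) degraded with light additive noise.

Random speckle covers the whole image, including the flat background.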